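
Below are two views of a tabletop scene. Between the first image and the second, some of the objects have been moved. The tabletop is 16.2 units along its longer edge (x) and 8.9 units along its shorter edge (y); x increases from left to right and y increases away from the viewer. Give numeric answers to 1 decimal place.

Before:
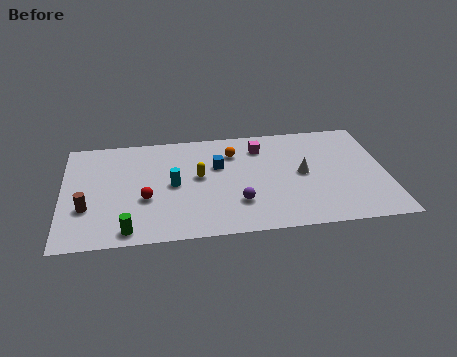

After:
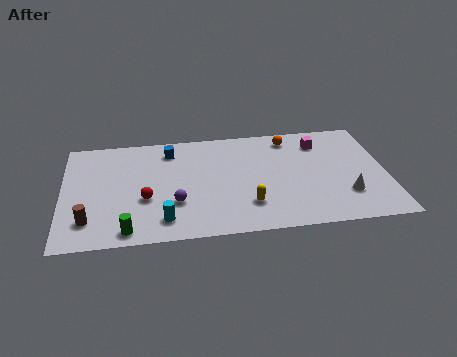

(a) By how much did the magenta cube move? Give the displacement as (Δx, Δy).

(3.0, 0.0)

The magenta cube was at about (10.0, 7.0) and moved to about (13.0, 7.0).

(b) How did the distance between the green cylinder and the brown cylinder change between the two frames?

-0.7

The distance was about 2.8 in the first image and 2.1 in the second, so they moved 0.7 units closer together.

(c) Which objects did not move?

the red sphere and the green cylinder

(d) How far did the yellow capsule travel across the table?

3.5

The yellow capsule moved from about (6.8, 4.9) to (9.2, 2.3), a distance of √(2.4² + 2.6²) ≈ 3.5.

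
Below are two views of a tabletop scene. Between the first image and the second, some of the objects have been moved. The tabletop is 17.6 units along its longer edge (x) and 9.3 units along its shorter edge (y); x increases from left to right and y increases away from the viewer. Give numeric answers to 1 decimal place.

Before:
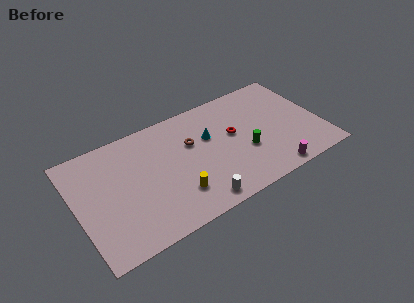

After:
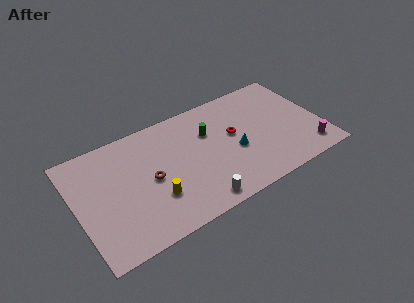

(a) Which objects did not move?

the white cylinder and the red torus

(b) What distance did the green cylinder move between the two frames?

3.6

From (12.0, 3.5) to (9.7, 6.3), the green cylinder covered √(2.3² + 2.8²) ≈ 3.6 units.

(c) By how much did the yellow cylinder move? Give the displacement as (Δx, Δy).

(-1.5, 0.5)

The yellow cylinder started near (6.8, 2.4) and ended near (5.3, 2.9).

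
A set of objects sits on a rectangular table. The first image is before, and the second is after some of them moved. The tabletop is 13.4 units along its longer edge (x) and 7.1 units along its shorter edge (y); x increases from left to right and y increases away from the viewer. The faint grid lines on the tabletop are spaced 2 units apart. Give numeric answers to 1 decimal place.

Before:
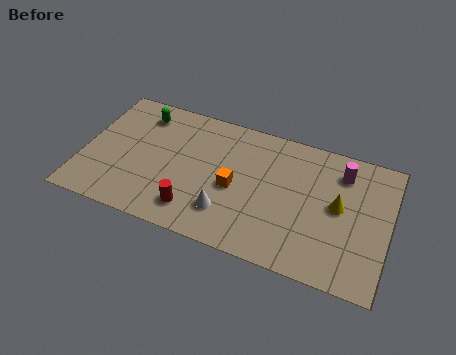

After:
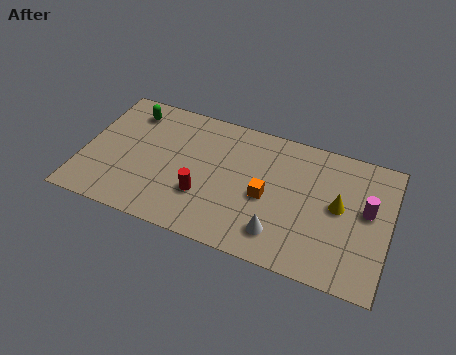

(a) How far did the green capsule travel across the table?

0.5

From (2.3, 5.8) to (1.8, 5.8), the green capsule covered √(0.5² + 0.0²) ≈ 0.5 units.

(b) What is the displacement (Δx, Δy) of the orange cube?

(1.4, 0.0)

The orange cube was at about (6.7, 3.2) and moved to about (8.1, 3.2).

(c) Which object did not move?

the yellow cone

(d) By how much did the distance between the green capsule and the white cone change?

+2.4

Before: roughly 5.8 units apart; after: 8.2. That's 2.4 units further apart.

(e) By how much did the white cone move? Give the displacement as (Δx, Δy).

(2.3, -0.3)

The white cone started near (6.5, 1.8) and ended near (8.8, 1.5).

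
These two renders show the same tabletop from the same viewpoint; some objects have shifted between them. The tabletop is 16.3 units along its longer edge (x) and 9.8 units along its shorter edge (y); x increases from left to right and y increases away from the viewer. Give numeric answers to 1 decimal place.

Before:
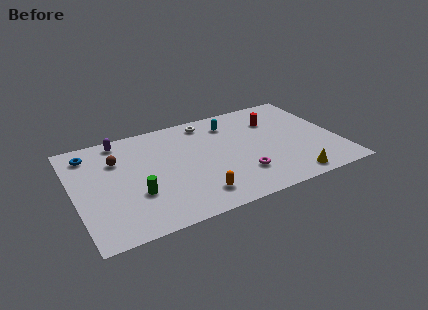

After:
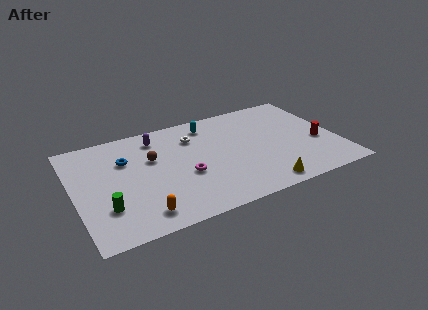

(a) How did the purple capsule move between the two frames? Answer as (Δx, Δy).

(2.2, -0.6)

From the two frames, the purple capsule sits at roughly (3.2, 8.7) before and (5.4, 8.1) after.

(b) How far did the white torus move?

1.6

The white torus moved from about (8.6, 8.5) to (7.6, 7.3), a distance of √(1.0² + 1.2²) ≈ 1.6.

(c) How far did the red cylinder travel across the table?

4.0

The red cylinder moved from about (12.7, 7.1) to (15.1, 3.9), a distance of √(2.4² + 3.2²) ≈ 4.0.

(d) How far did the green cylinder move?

2.0

The green cylinder was near (3.6, 3.3) before and (1.7, 2.8) after, so it travelled √(1.9² + 0.5²) ≈ 2.0 units.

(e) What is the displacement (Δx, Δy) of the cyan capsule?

(-1.3, 0.4)

From the two frames, the cyan capsule sits at roughly (10.0, 7.8) before and (8.7, 8.2) after.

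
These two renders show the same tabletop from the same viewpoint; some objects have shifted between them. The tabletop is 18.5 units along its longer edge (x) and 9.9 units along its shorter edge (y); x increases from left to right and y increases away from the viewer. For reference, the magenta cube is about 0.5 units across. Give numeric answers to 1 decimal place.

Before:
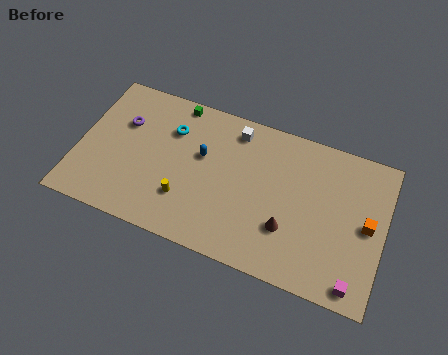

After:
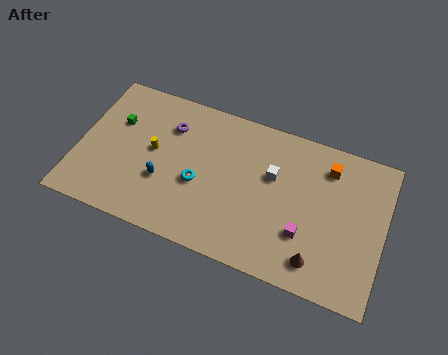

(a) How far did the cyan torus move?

3.6

The cyan torus was near (5.4, 7.1) before and (7.4, 4.1) after, so it travelled √(2.0² + 3.0²) ≈ 3.6 units.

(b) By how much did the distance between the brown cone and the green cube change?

+4.1

The distance was about 9.5 in the first image and 13.6 in the second, so they moved 4.1 units further apart.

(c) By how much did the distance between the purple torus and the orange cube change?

-5.5

The distance was about 15.1 in the first image and 9.6 in the second, so they moved 5.5 units closer together.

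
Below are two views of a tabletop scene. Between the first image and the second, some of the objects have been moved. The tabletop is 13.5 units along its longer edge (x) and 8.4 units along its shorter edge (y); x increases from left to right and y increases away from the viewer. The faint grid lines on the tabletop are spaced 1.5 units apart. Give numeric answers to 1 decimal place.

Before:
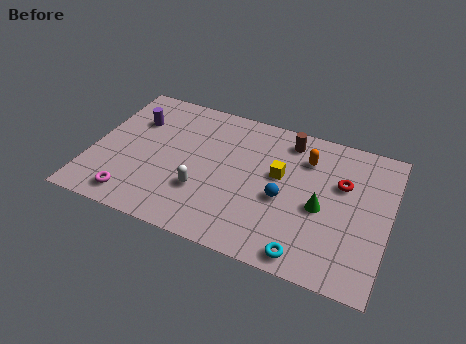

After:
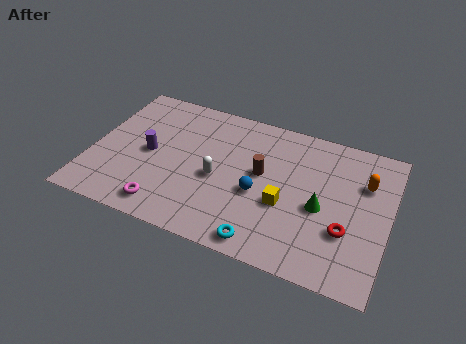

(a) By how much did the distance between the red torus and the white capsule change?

-0.7

Before: roughly 6.7 units apart; after: 6.0. That's 0.7 units closer together.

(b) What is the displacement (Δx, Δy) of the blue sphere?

(-1.1, -0.1)

The blue sphere was at about (8.8, 3.6) and moved to about (7.7, 3.5).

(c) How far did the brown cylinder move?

2.6

The brown cylinder was near (8.7, 7.1) before and (7.7, 4.7) after, so it travelled √(1.0² + 2.4²) ≈ 2.6 units.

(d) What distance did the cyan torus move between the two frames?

1.9

The cyan torus moved from about (10.1, 0.9) to (8.2, 0.9), a distance of √(1.9² + 0.0²) ≈ 1.9.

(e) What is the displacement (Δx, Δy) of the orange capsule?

(2.7, -0.5)

The orange capsule started near (9.6, 6.3) and ended near (12.3, 5.8).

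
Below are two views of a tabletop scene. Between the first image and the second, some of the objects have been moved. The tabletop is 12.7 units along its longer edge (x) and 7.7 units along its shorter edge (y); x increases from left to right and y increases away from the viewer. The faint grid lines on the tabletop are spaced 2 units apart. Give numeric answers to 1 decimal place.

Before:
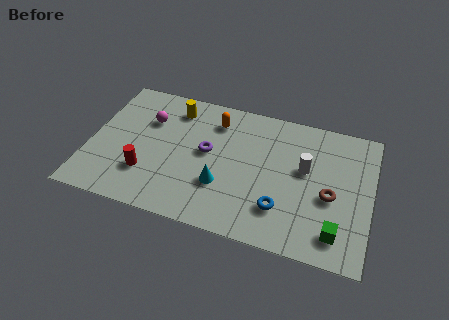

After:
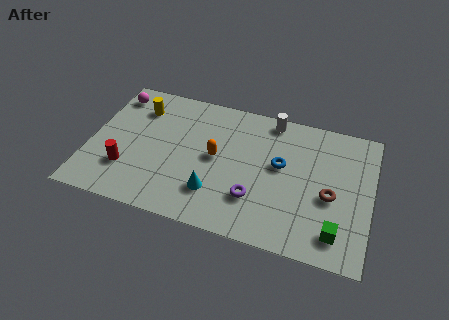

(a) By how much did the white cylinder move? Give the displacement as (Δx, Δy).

(-1.7, 2.4)

The white cylinder was at about (9.7, 4.5) and moved to about (8.0, 6.9).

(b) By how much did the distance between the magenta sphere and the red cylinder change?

+1.2

The distance was about 3.1 in the first image and 4.3 in the second, so they moved 1.2 units further apart.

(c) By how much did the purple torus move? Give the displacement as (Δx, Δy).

(2.3, -2.0)

The purple torus was at about (5.3, 4.2) and moved to about (7.6, 2.2).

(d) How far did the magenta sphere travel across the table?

2.0

The magenta sphere was near (2.5, 5.3) before and (0.8, 6.4) after, so it travelled √(1.7² + 1.1²) ≈ 2.0 units.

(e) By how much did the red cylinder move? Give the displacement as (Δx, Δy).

(-0.9, 0.0)

From the two frames, the red cylinder sits at roughly (2.7, 2.2) before and (1.8, 2.2) after.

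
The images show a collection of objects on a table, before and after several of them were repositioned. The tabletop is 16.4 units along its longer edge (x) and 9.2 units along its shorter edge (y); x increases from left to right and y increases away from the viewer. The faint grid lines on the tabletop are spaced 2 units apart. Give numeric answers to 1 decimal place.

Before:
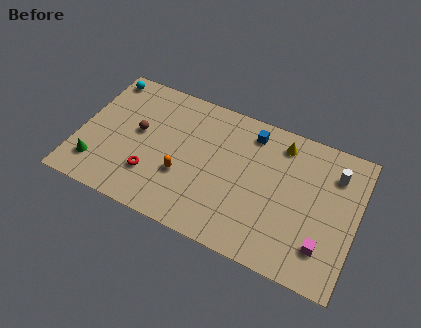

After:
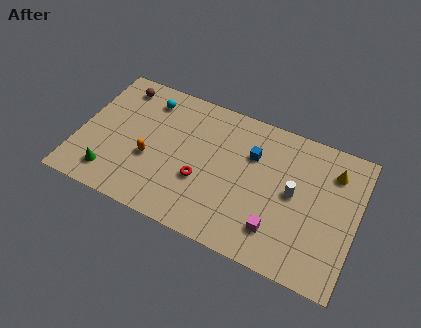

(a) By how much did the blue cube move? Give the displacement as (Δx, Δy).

(0.2, -1.4)

The blue cube was at about (9.9, 7.7) and moved to about (10.1, 6.3).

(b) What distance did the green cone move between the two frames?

0.9

The green cone was near (1.3, 2.0) before and (2.2, 1.7) after, so it travelled √(0.9² + 0.3²) ≈ 0.9 units.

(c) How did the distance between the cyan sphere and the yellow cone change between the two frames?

+0.3

Before: roughly 10.8 units apart; after: 11.1. That's 0.3 units further apart.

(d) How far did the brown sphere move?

3.1

The brown sphere was near (3.4, 5.1) before and (1.9, 7.8) after, so it travelled √(1.5² + 2.7²) ≈ 3.1 units.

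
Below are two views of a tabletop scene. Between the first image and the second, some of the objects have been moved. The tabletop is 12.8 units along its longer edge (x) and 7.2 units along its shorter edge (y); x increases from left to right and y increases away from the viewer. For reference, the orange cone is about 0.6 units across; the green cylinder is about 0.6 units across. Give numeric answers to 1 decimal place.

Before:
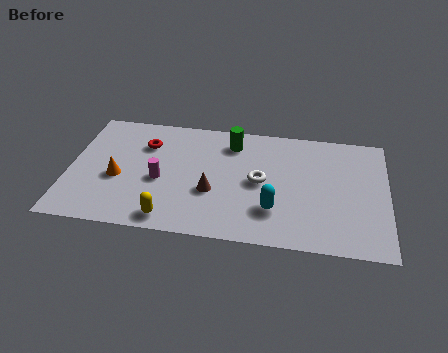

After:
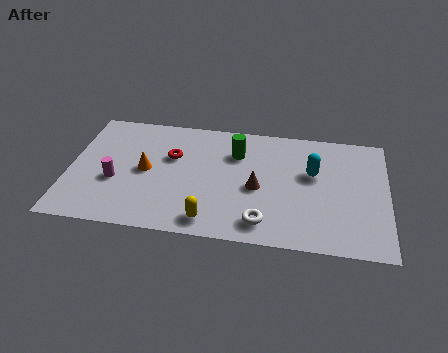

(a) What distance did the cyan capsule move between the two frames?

2.8

The cyan capsule moved from about (8.3, 2.0) to (9.8, 4.4), a distance of √(1.5² + 2.4²) ≈ 2.8.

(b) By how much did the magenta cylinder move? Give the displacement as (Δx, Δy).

(-1.8, -0.3)

The magenta cylinder started near (3.7, 3.1) and ended near (1.9, 2.8).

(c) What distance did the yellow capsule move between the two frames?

1.6

The yellow capsule moved from about (4.2, 0.9) to (5.8, 1.0), a distance of √(1.6² + 0.1²) ≈ 1.6.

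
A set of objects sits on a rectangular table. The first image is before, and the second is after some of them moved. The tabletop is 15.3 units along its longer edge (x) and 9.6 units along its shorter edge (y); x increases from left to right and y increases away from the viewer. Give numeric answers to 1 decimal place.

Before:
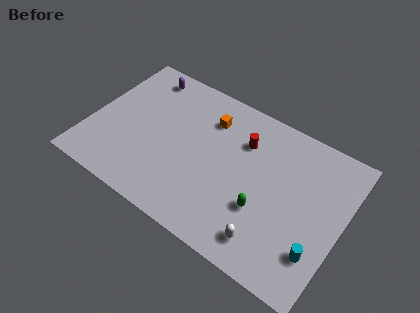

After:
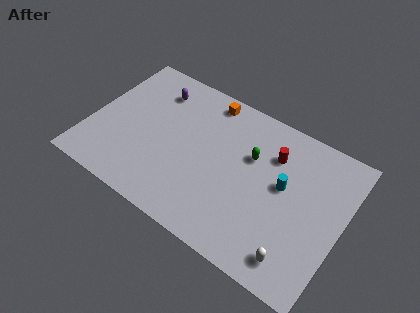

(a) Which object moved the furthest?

the cyan cylinder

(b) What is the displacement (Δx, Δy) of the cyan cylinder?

(-2.5, 2.9)

From the two frames, the cyan cylinder sits at roughly (14.2, 2.5) before and (11.7, 5.4) after.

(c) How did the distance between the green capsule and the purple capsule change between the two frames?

-3.3

They were about 9.7 units apart before and 6.4 after — 3.3 units closer together.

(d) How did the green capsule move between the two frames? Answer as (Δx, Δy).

(-1.2, 2.9)

The green capsule was at about (10.8, 3.3) and moved to about (9.6, 6.2).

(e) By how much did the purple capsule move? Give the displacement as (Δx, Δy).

(0.9, -0.7)

From the two frames, the purple capsule sits at roughly (2.5, 8.3) before and (3.4, 7.6) after.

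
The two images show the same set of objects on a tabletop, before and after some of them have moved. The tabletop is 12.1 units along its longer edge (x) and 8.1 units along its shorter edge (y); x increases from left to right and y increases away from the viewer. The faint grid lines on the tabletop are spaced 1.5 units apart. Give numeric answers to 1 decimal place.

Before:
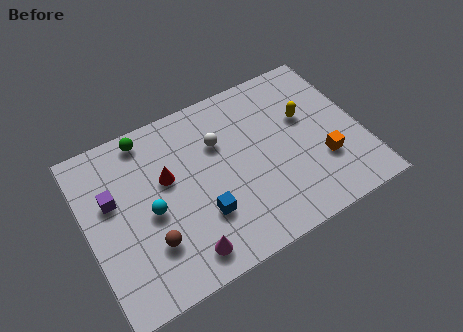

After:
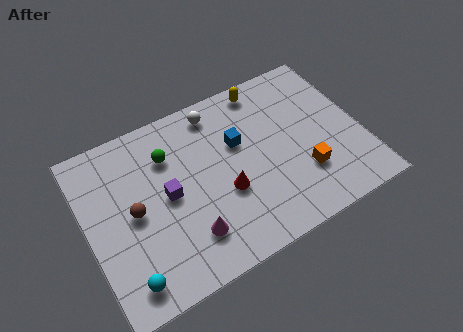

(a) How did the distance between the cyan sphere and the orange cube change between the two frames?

+0.5

They were about 7.6 units apart before and 8.1 after — 0.5 units further apart.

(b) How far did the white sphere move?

1.5

The white sphere moved from about (6.0, 5.5) to (6.1, 7.0), a distance of √(0.1² + 1.5²) ≈ 1.5.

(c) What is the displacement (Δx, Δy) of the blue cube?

(2.0, 2.6)

From the two frames, the blue cube sits at roughly (4.8, 2.5) before and (6.8, 5.1) after.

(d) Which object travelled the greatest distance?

the blue cube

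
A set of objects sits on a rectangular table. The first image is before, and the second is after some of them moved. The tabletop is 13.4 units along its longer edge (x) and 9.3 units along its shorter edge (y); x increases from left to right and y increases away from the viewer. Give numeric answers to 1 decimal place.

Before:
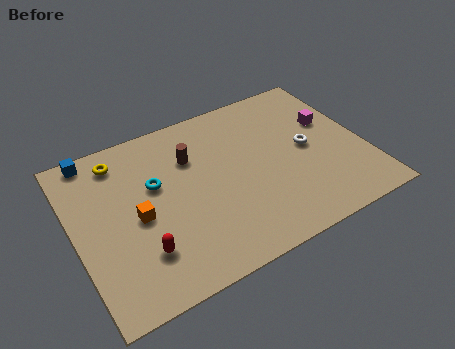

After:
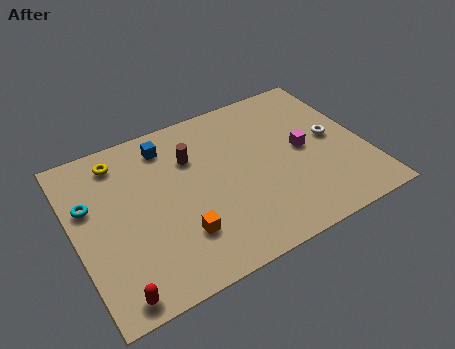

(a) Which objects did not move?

the brown cylinder and the yellow torus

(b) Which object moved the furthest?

the blue cube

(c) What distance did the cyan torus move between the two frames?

3.0

The cyan torus moved from about (3.8, 5.7) to (0.8, 5.9), a distance of √(3.0² + 0.2²) ≈ 3.0.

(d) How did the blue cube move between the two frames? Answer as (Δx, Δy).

(3.3, -0.8)

The blue cube started near (1.3, 8.5) and ended near (4.6, 7.7).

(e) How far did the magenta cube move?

1.9

The magenta cube was near (12.1, 5.8) before and (10.6, 4.7) after, so it travelled √(1.5² + 1.1²) ≈ 1.9 units.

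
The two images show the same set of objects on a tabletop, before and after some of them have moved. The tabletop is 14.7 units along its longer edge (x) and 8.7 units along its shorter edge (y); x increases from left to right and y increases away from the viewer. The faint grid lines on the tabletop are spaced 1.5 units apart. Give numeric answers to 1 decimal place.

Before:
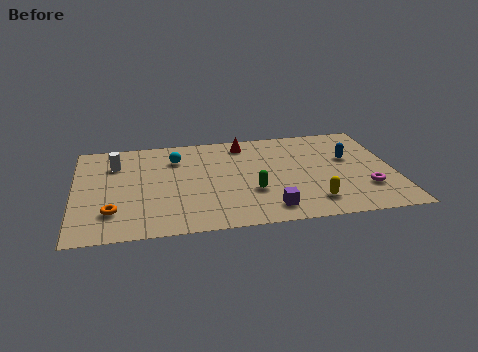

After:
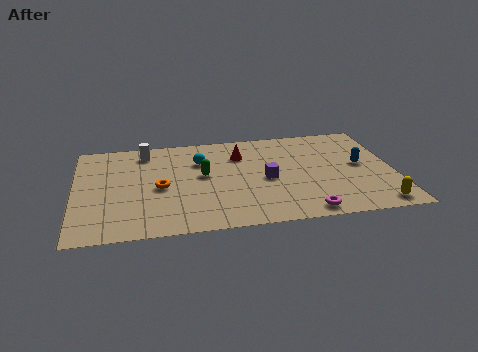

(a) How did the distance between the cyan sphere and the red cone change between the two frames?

-1.4

Before: roughly 3.3 units apart; after: 1.9. That's 1.4 units closer together.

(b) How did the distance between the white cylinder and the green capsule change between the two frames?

-3.5

They were about 7.1 units apart before and 3.6 after — 3.5 units closer together.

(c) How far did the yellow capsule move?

3.0

The yellow capsule was near (10.8, 1.7) before and (13.7, 1.0) after, so it travelled √(2.9² + 0.7²) ≈ 3.0 units.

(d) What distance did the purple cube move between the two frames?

2.6

From (8.8, 1.4) to (8.8, 4.0), the purple cube covered √(0.0² + 2.6²) ≈ 2.6 units.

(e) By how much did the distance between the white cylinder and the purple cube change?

-2.1

Before: roughly 8.5 units apart; after: 6.4. That's 2.1 units closer together.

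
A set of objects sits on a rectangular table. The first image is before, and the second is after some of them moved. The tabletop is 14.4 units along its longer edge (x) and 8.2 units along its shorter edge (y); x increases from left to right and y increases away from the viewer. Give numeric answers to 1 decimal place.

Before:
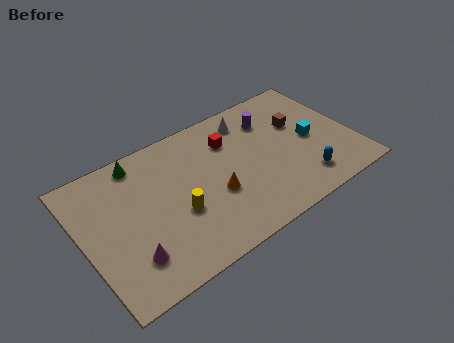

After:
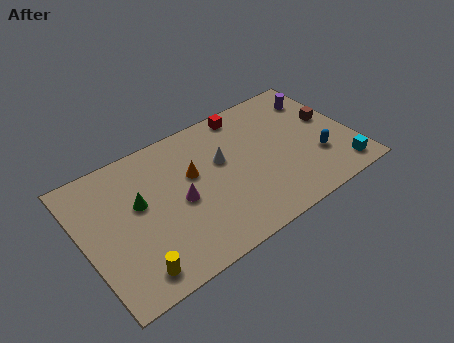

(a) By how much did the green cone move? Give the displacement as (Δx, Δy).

(-0.4, -2.4)

The green cone started near (3.4, 7.2) and ended near (3.0, 4.8).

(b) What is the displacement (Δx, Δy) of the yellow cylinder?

(-2.7, -2.0)

The yellow cylinder started near (4.8, 3.2) and ended near (2.1, 1.2).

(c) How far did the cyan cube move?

2.9

From (12.2, 3.9) to (13.3, 1.2), the cyan cube covered √(1.1² + 2.7²) ≈ 2.9 units.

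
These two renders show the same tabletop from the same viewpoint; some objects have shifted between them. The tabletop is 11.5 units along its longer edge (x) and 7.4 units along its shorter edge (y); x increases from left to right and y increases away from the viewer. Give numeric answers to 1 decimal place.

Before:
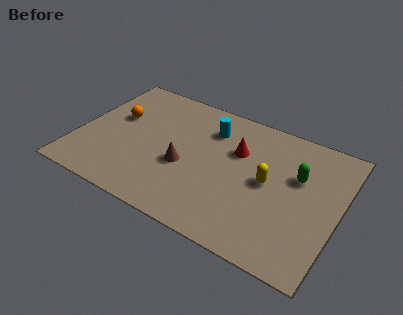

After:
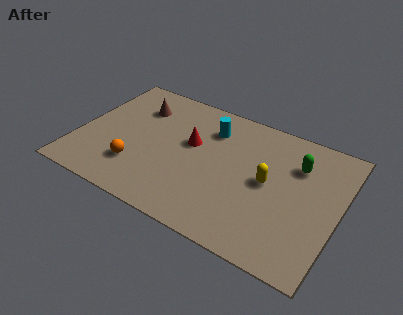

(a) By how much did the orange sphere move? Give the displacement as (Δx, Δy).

(1.3, -2.5)

The orange sphere was at about (1.5, 4.5) and moved to about (2.8, 2.0).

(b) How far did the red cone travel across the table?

2.1

The red cone was near (6.9, 4.9) before and (4.9, 4.4) after, so it travelled √(2.0² + 0.5²) ≈ 2.1 units.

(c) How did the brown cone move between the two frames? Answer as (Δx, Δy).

(-2.5, 2.5)

The brown cone was at about (4.8, 3.0) and moved to about (2.3, 5.5).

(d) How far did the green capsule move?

0.6

The green capsule moved from about (9.6, 4.7) to (9.5, 5.3), a distance of √(0.1² + 0.6²) ≈ 0.6.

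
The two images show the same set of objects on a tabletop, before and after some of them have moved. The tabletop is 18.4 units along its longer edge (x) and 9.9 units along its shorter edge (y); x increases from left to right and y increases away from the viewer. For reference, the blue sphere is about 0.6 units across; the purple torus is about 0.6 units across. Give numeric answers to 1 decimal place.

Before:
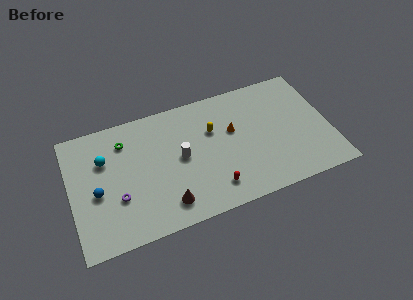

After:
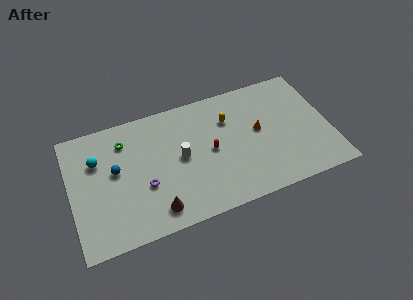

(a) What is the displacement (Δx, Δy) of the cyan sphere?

(-0.5, 0.1)

From the two frames, the cyan sphere sits at roughly (2.5, 6.7) before and (2.0, 6.8) after.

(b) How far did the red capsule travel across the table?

3.0

The red capsule was near (9.8, 1.9) before and (9.9, 4.9) after, so it travelled √(0.1² + 3.0²) ≈ 3.0 units.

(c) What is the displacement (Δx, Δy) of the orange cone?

(1.8, -0.6)

The orange cone started near (11.6, 6.0) and ended near (13.4, 5.4).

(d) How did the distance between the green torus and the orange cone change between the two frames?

+1.9

The distance was about 7.8 in the first image and 9.7 in the second, so they moved 1.9 units further apart.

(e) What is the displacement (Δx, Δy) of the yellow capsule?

(1.2, 0.5)

From the two frames, the yellow capsule sits at roughly (10.2, 6.5) before and (11.4, 7.0) after.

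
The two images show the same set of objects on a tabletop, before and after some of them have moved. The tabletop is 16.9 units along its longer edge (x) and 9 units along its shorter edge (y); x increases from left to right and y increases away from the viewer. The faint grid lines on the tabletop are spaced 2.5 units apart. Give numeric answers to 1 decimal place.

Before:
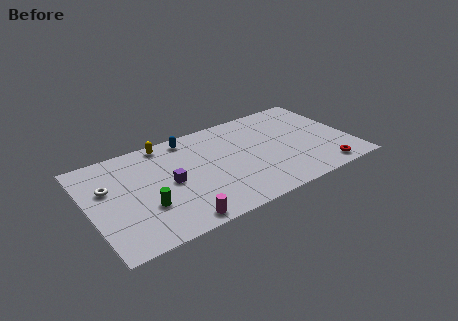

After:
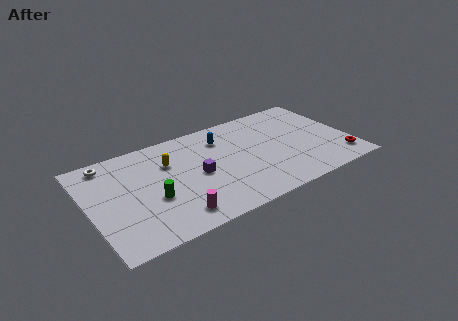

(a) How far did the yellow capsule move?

1.9

From (5.3, 8.1) to (5.3, 6.2), the yellow capsule covered √(0.0² + 1.9²) ≈ 1.9 units.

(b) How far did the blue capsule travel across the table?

2.3

From (6.8, 7.9) to (8.9, 6.9), the blue capsule covered √(2.1² + 1.0²) ≈ 2.3 units.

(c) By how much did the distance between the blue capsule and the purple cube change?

-0.6

They were about 3.9 units apart before and 3.3 after — 0.6 units closer together.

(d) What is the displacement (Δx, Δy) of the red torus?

(1.3, 0.6)

From the two frames, the red torus sits at roughly (14.7, 1.1) before and (16.0, 1.7) after.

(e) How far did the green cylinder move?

0.7

From (3.4, 3.0) to (3.9, 3.5), the green cylinder covered √(0.5² + 0.5²) ≈ 0.7 units.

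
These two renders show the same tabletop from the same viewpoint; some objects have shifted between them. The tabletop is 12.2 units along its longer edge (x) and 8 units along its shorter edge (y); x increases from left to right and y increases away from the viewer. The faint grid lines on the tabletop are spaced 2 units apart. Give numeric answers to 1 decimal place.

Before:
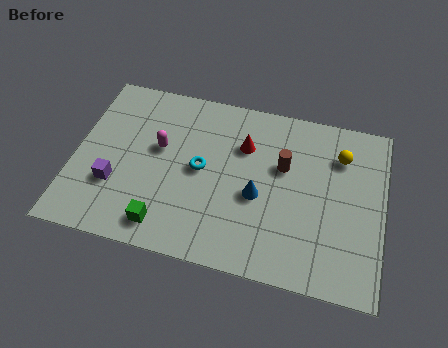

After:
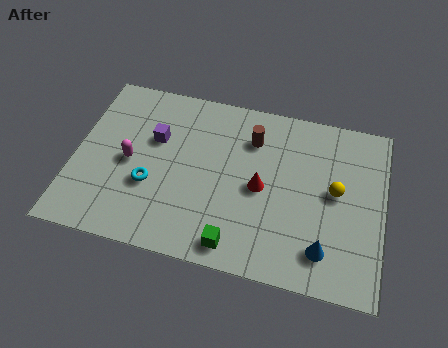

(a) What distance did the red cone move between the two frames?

2.0

From (6.6, 5.6) to (7.4, 3.8), the red cone covered √(0.8² + 1.8²) ≈ 2.0 units.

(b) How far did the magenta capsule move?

1.4

The magenta capsule was near (3.3, 4.7) before and (2.2, 3.8) after, so it travelled √(1.1² + 0.9²) ≈ 1.4 units.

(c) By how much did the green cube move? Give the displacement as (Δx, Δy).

(2.8, -0.2)

The green cube started near (3.8, 1.2) and ended near (6.6, 1.0).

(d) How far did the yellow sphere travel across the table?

1.7

From (10.4, 6.0) to (10.3, 4.3), the yellow sphere covered √(0.1² + 1.7²) ≈ 1.7 units.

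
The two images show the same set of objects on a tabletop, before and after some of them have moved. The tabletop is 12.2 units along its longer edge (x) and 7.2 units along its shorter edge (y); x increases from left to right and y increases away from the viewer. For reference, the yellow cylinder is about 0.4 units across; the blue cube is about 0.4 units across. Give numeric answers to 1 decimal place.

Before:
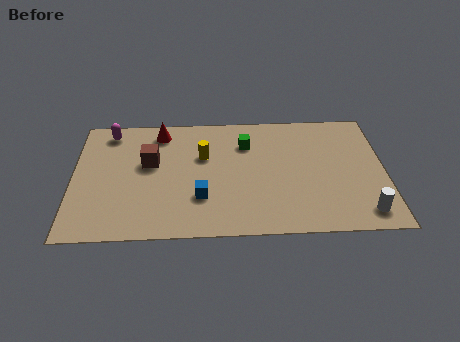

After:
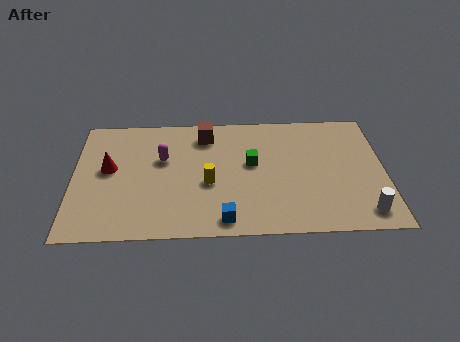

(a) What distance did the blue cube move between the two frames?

1.6

The blue cube moved from about (5.0, 2.2) to (5.9, 0.9), a distance of √(0.9² + 1.3²) ≈ 1.6.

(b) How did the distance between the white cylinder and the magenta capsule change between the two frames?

-2.6

They were about 11.1 units apart before and 8.5 after — 2.6 units closer together.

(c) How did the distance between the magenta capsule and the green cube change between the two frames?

-2.0

The distance was about 5.5 in the first image and 3.5 in the second, so they moved 2.0 units closer together.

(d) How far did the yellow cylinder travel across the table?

1.6

The yellow cylinder was near (5.1, 4.6) before and (5.3, 3.0) after, so it travelled √(0.2² + 1.6²) ≈ 1.6 units.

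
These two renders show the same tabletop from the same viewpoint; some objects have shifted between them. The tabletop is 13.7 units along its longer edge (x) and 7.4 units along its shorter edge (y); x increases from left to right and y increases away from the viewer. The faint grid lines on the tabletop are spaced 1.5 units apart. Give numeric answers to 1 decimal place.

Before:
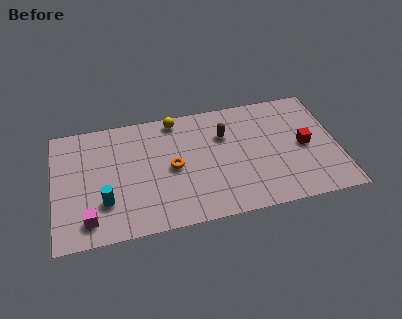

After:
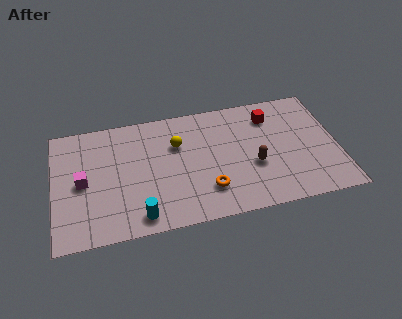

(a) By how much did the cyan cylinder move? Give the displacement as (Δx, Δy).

(1.6, -1.2)

The cyan cylinder was at about (2.4, 2.2) and moved to about (4.0, 1.0).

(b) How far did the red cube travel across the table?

2.7

The red cube moved from about (12.1, 3.6) to (10.6, 5.8), a distance of √(1.5² + 2.2²) ≈ 2.7.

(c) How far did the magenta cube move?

2.3

The magenta cube moved from about (1.6, 1.3) to (1.4, 3.6), a distance of √(0.2² + 2.3²) ≈ 2.3.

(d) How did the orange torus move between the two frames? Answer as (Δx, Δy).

(1.6, -1.7)

From the two frames, the orange torus sits at roughly (5.7, 3.6) before and (7.3, 1.9) after.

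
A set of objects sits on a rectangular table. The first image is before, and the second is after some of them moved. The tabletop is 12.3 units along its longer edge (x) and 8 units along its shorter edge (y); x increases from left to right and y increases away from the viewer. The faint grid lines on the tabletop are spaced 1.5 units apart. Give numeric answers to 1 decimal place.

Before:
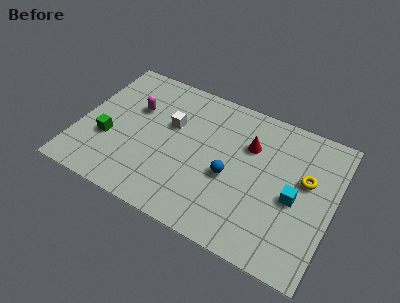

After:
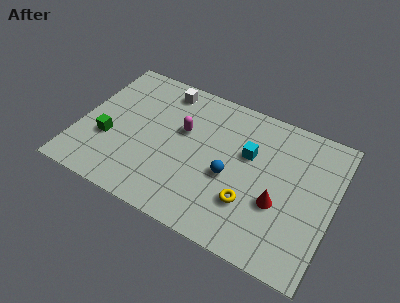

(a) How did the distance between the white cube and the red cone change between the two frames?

+3.4

They were about 3.8 units apart before and 7.2 after — 3.4 units further apart.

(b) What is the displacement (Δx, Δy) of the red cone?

(1.7, -2.5)

The red cone was at about (8.1, 5.5) and moved to about (9.8, 3.0).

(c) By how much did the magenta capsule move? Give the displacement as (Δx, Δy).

(2.4, -0.3)

The magenta capsule started near (2.5, 5.2) and ended near (4.9, 4.9).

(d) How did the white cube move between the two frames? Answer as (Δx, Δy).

(-0.6, 1.9)

From the two frames, the white cube sits at roughly (4.3, 5.0) before and (3.7, 6.9) after.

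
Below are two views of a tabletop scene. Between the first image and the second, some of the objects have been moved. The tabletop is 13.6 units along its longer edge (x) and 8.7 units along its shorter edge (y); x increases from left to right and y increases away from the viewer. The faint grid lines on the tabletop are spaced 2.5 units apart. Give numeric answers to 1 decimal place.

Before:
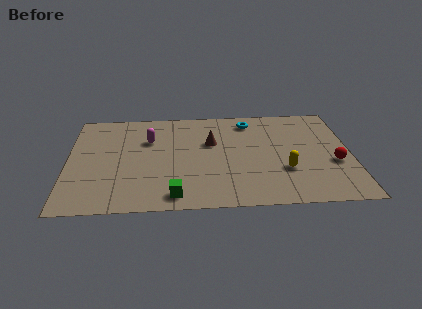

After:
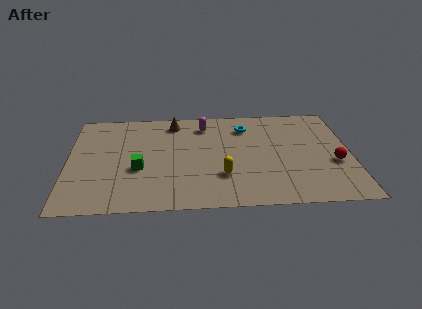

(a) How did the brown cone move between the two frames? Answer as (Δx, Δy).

(-1.8, 1.9)

From the two frames, the brown cone sits at roughly (6.9, 5.5) before and (5.1, 7.4) after.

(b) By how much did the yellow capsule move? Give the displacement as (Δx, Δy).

(-3.0, -0.3)

The yellow capsule was at about (10.4, 2.9) and moved to about (7.4, 2.6).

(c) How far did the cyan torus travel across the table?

0.5

From (8.8, 7.3) to (8.6, 6.8), the cyan torus covered √(0.2² + 0.5²) ≈ 0.5 units.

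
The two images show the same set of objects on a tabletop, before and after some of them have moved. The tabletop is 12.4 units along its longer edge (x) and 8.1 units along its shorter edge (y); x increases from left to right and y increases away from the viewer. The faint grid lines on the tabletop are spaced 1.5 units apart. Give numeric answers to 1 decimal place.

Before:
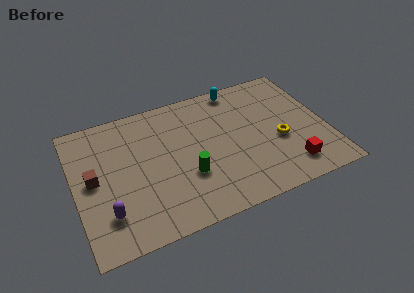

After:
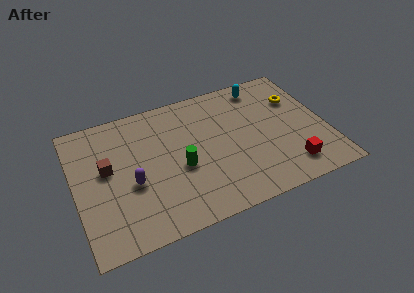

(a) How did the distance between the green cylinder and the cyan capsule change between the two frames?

+0.4

They were about 5.4 units apart before and 5.8 after — 0.4 units further apart.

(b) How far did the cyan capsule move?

1.2

The cyan capsule was near (8.4, 7.3) before and (9.6, 7.0) after, so it travelled √(1.2² + 0.3²) ≈ 1.2 units.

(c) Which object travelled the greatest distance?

the yellow torus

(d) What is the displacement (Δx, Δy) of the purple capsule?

(1.3, 1.3)

The purple capsule started near (1.4, 2.0) and ended near (2.7, 3.3).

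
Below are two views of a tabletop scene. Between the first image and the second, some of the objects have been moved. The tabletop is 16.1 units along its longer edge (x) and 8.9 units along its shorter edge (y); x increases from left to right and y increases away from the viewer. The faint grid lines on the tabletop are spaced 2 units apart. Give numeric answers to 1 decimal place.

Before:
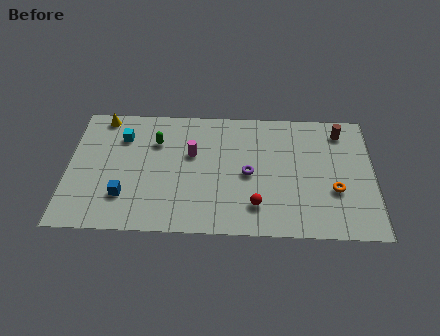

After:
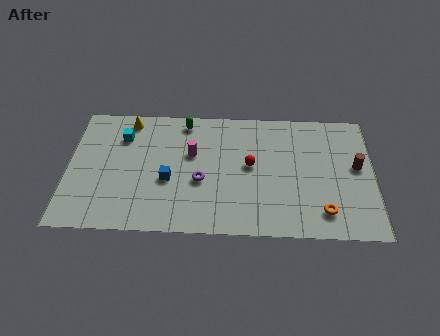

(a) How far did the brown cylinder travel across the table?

2.6

From (14.4, 7.4) to (15.2, 4.9), the brown cylinder covered √(0.8² + 2.5²) ≈ 2.6 units.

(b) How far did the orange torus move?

1.6

From (14.0, 3.2) to (13.4, 1.7), the orange torus covered √(0.6² + 1.5²) ≈ 1.6 units.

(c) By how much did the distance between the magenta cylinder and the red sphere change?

-1.7

The distance was about 4.9 in the first image and 3.2 in the second, so they moved 1.7 units closer together.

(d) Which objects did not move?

the magenta cylinder and the cyan cube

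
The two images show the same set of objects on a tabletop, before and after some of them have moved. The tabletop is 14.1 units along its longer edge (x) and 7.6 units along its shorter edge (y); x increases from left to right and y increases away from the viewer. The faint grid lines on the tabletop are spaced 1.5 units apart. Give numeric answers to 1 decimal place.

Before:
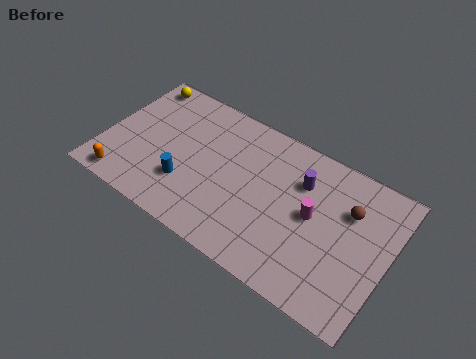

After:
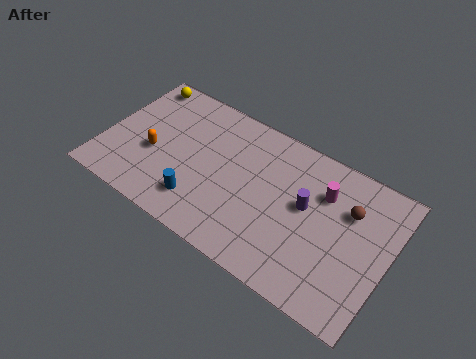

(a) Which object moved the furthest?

the orange capsule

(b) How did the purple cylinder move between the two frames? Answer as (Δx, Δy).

(0.4, -1.1)

The purple cylinder started near (9.6, 5.4) and ended near (10.0, 4.3).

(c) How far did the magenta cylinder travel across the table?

1.4

From (10.4, 4.0) to (10.7, 5.4), the magenta cylinder covered √(0.3² + 1.4²) ≈ 1.4 units.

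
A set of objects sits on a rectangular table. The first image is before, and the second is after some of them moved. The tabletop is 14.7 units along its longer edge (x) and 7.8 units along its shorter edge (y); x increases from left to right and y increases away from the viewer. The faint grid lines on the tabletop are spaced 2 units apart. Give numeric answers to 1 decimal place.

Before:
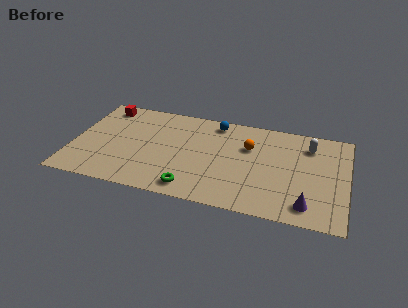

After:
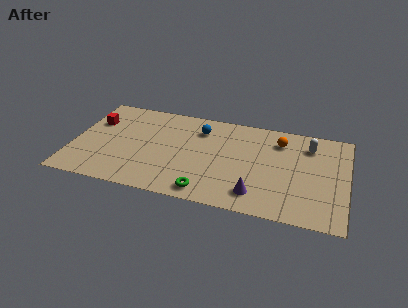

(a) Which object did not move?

the white capsule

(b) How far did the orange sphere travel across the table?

1.8

The orange sphere moved from about (9.4, 5.2) to (11.0, 6.1), a distance of √(1.6² + 0.9²) ≈ 1.8.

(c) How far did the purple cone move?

2.7

The purple cone was near (12.7, 1.3) before and (10.0, 1.5) after, so it travelled √(2.7² + 0.2²) ≈ 2.7 units.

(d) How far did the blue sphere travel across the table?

1.1

The blue sphere moved from about (7.5, 6.8) to (6.7, 6.0), a distance of √(0.8² + 0.8²) ≈ 1.1.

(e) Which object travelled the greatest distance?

the purple cone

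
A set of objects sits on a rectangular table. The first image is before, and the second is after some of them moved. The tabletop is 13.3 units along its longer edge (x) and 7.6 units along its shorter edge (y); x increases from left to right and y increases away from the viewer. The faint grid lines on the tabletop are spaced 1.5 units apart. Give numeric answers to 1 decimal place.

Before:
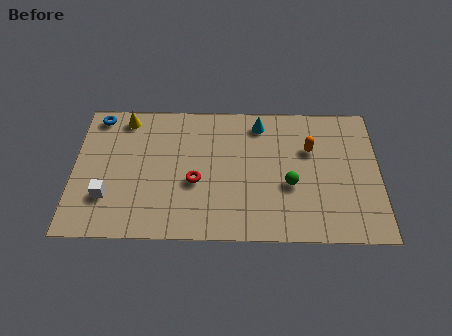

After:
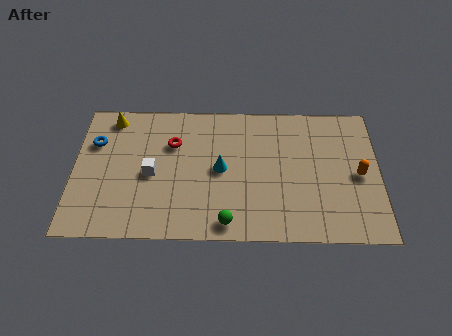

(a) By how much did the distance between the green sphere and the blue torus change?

-2.0

Before: roughly 9.2 units apart; after: 7.2. That's 2.0 units closer together.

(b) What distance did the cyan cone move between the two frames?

3.1

From (8.1, 6.4) to (6.4, 3.8), the cyan cone covered √(1.7² + 2.6²) ≈ 3.1 units.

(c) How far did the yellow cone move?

0.6

The yellow cone was near (2.2, 6.6) before and (1.6, 6.6) after, so it travelled √(0.6² + 0.0²) ≈ 0.6 units.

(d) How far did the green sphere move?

3.4

The green sphere moved from about (9.4, 3.0) to (6.7, 0.9), a distance of √(2.7² + 2.1²) ≈ 3.4.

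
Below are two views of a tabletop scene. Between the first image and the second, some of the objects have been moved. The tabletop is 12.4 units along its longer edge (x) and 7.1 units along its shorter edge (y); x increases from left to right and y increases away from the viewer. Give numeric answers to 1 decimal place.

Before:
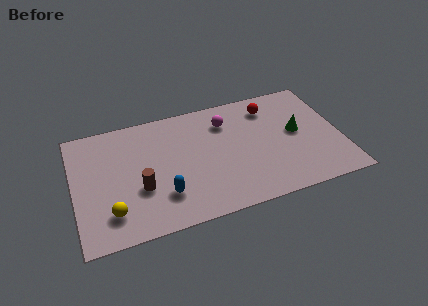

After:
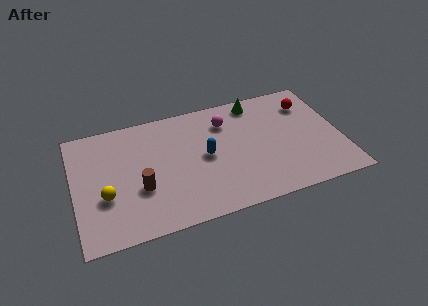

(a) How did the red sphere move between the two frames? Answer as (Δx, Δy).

(1.8, -0.3)

From the two frames, the red sphere sits at roughly (9.3, 5.7) before and (11.1, 5.4) after.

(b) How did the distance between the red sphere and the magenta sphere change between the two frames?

+1.8

They were about 2.1 units apart before and 3.9 after — 1.8 units further apart.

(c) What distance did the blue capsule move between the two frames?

2.7

The blue capsule was near (4.0, 1.9) before and (6.1, 3.6) after, so it travelled √(2.1² + 1.7²) ≈ 2.7 units.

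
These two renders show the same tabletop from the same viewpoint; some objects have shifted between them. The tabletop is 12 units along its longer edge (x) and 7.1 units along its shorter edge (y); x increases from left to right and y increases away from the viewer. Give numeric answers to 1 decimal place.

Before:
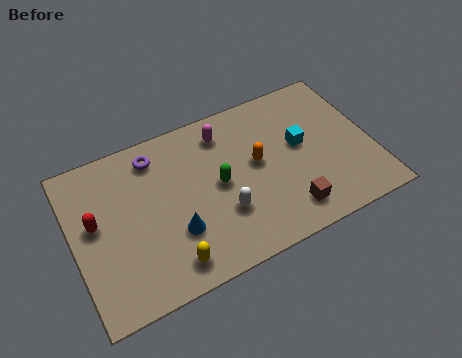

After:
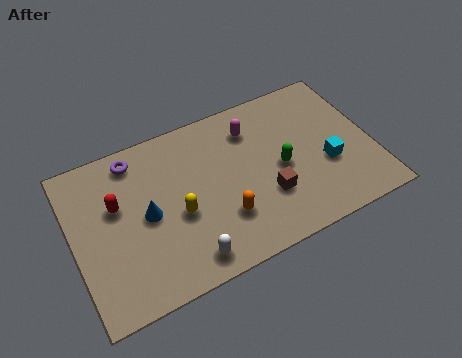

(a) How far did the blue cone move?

1.6

The blue cone moved from about (3.9, 2.3) to (2.9, 3.5), a distance of √(1.0² + 1.2²) ≈ 1.6.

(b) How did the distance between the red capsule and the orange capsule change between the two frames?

-1.9

They were about 6.5 units apart before and 4.6 after — 1.9 units closer together.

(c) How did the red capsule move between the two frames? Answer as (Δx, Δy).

(0.9, 0.4)

The red capsule started near (0.9, 4.0) and ended near (1.8, 4.4).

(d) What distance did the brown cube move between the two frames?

1.2

The brown cube was near (8.3, 1.3) before and (7.6, 2.3) after, so it travelled √(0.7² + 1.0²) ≈ 1.2 units.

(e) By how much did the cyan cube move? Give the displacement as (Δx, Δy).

(0.9, -1.3)

From the two frames, the cyan cube sits at roughly (9.2, 4.0) before and (10.1, 2.7) after.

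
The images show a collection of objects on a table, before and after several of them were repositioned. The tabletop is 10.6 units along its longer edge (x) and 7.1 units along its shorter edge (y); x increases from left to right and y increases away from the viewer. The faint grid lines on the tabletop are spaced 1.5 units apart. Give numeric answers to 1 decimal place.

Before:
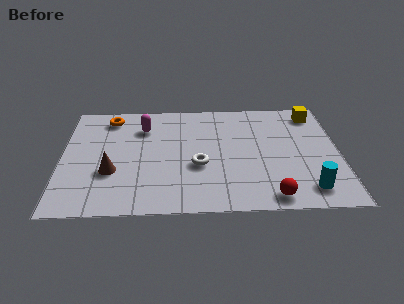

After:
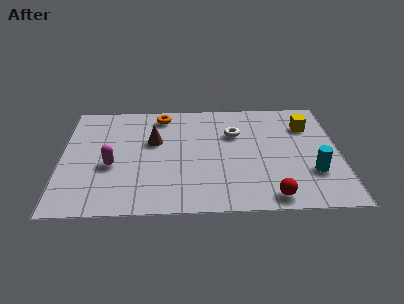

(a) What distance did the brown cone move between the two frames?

2.5

From (1.9, 2.5) to (3.5, 4.4), the brown cone covered √(1.6² + 1.9²) ≈ 2.5 units.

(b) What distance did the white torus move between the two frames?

2.4

The white torus was near (5.2, 2.8) before and (6.6, 4.8) after, so it travelled √(1.4² + 2.0²) ≈ 2.4 units.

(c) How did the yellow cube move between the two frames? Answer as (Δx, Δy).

(-0.3, -0.8)

The yellow cube was at about (9.7, 6.0) and moved to about (9.4, 5.2).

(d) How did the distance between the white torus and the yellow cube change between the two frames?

-2.7

Before: roughly 5.5 units apart; after: 2.8. That's 2.7 units closer together.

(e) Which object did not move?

the red sphere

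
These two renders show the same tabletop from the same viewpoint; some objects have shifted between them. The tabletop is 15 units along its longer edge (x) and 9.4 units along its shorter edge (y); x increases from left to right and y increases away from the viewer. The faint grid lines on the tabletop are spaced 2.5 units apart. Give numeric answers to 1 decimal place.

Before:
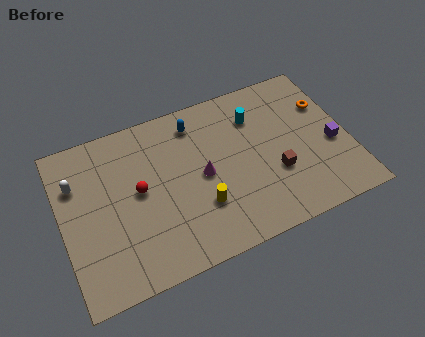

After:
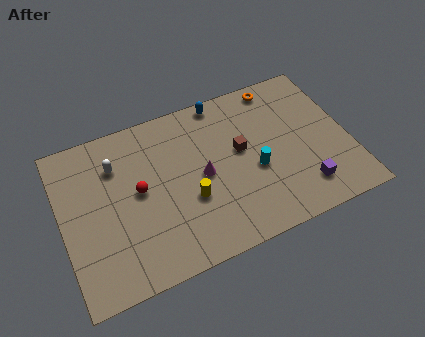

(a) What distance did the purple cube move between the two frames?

2.7

From (14.1, 3.9) to (12.3, 1.9), the purple cube covered √(1.8² + 2.0²) ≈ 2.7 units.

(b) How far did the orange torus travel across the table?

3.0

The orange torus was near (14.1, 6.4) before and (11.8, 8.4) after, so it travelled √(2.3² + 2.0²) ≈ 3.0 units.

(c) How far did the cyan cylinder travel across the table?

3.1

The cyan cylinder moved from about (10.4, 7.0) to (10.0, 3.9), a distance of √(0.4² + 3.1²) ≈ 3.1.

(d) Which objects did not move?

the magenta cone and the red sphere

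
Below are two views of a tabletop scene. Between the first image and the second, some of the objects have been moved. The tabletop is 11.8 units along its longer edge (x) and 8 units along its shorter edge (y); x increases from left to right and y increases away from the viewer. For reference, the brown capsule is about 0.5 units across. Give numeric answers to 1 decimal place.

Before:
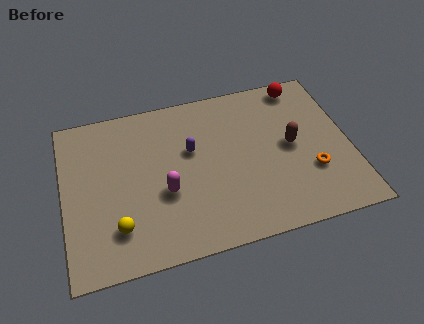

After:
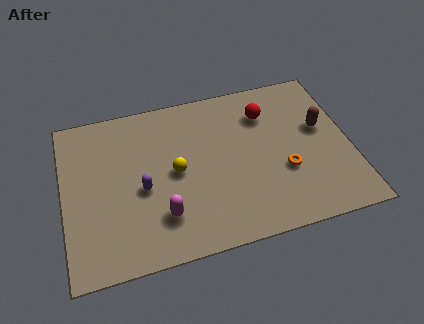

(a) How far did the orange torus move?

1.1

The orange torus moved from about (10.1, 2.6) to (9.0, 2.9), a distance of √(1.1² + 0.3²) ≈ 1.1.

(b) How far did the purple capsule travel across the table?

2.5

The purple capsule was near (5.3, 4.9) before and (3.2, 3.5) after, so it travelled √(2.1² + 1.4²) ≈ 2.5 units.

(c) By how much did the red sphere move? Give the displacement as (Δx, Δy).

(-1.6, -1.1)

From the two frames, the red sphere sits at roughly (10.1, 7.1) before and (8.5, 6.0) after.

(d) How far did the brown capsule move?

1.4

The brown capsule was near (9.4, 4.1) before and (10.7, 4.7) after, so it travelled √(1.3² + 0.6²) ≈ 1.4 units.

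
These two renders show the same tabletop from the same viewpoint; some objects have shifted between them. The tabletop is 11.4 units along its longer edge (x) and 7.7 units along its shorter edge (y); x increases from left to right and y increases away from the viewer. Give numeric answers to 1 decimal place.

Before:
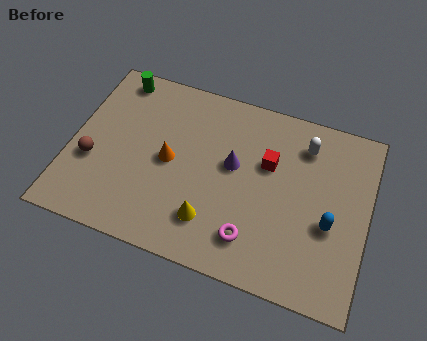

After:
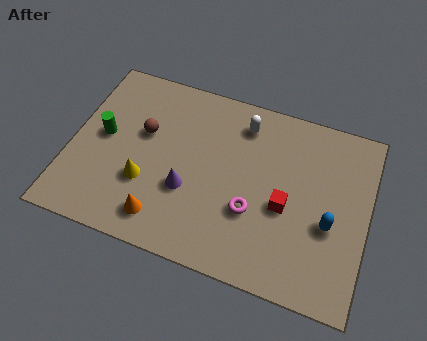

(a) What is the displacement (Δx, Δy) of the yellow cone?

(-2.6, 0.8)

The yellow cone was at about (5.6, 1.8) and moved to about (3.0, 2.6).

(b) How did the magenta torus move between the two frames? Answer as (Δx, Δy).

(-0.1, 1.1)

From the two frames, the magenta torus sits at roughly (7.2, 1.6) before and (7.1, 2.7) after.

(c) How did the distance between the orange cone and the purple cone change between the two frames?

-0.8

Before: roughly 2.5 units apart; after: 1.7. That's 0.8 units closer together.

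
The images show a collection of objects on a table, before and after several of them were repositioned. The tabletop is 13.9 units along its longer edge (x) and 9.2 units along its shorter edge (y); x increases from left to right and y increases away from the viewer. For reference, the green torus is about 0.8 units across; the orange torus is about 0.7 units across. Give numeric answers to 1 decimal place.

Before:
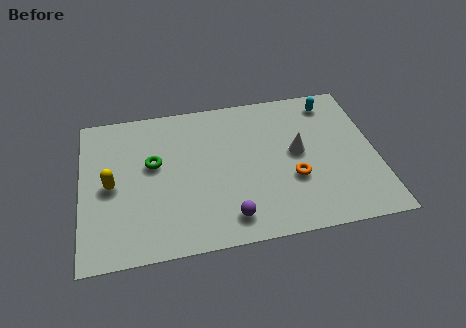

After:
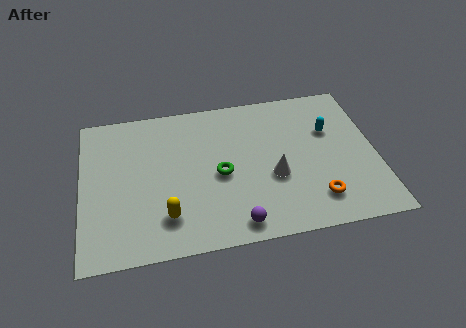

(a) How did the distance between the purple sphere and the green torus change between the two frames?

-2.0

They were about 5.2 units apart before and 3.2 after — 2.0 units closer together.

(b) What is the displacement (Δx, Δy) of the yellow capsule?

(2.5, -2.3)

The yellow capsule started near (1.4, 4.4) and ended near (3.9, 2.1).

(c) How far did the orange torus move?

1.7

The orange torus moved from about (9.9, 3.3) to (10.9, 1.9), a distance of √(1.0² + 1.4²) ≈ 1.7.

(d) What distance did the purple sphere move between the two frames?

0.5

From (6.8, 1.5) to (7.1, 1.1), the purple sphere covered √(0.3² + 0.4²) ≈ 0.5 units.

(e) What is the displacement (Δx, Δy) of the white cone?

(-1.2, -1.3)

The white cone started near (10.2, 4.9) and ended near (9.0, 3.6).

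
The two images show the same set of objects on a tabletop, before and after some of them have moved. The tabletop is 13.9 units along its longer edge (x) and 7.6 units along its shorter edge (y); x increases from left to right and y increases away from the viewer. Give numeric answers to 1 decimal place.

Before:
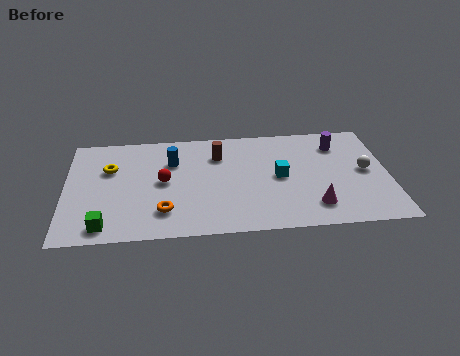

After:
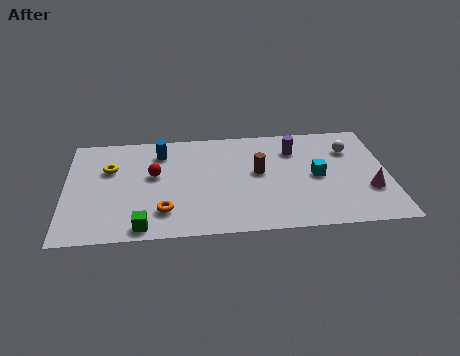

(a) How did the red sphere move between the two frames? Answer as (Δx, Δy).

(-0.4, 0.5)

The red sphere was at about (4.2, 3.9) and moved to about (3.8, 4.4).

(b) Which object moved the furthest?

the magenta cone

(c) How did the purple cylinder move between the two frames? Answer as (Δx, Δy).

(-1.9, -0.2)

The purple cylinder started near (11.8, 5.9) and ended near (9.9, 5.7).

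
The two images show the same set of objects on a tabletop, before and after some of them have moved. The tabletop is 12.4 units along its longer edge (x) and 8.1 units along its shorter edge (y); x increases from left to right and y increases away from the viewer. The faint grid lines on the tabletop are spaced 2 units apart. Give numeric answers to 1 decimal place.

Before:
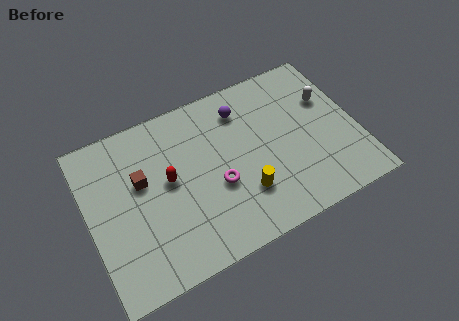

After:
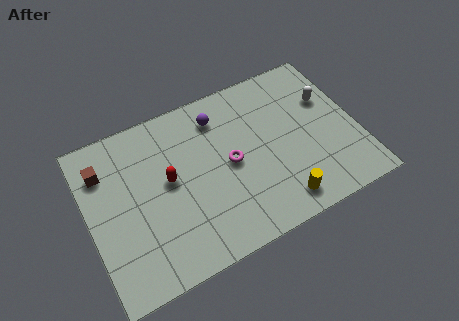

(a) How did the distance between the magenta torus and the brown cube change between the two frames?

+2.3

Before: roughly 3.7 units apart; after: 6.0. That's 2.3 units further apart.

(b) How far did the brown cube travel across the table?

2.0

From (2.5, 4.9) to (0.9, 6.1), the brown cube covered √(1.6² + 1.2²) ≈ 2.0 units.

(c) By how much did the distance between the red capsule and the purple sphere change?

-0.9

Before: roughly 4.2 units apart; after: 3.3. That's 0.9 units closer together.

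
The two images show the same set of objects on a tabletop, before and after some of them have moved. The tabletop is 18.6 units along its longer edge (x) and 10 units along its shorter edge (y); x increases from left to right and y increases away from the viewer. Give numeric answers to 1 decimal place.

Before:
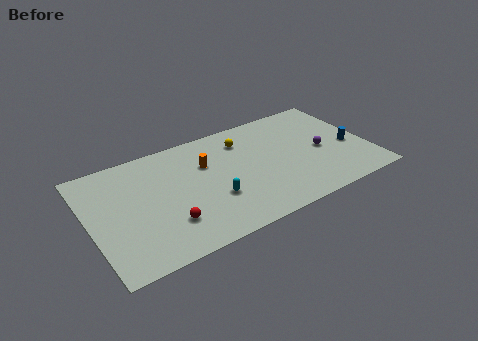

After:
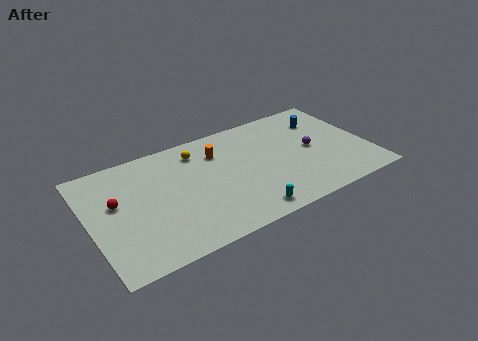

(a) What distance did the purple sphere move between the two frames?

0.7

From (15.5, 4.6) to (14.9, 5.0), the purple sphere covered √(0.6² + 0.4²) ≈ 0.7 units.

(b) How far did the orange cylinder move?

1.1

From (7.9, 6.7) to (8.8, 7.4), the orange cylinder covered √(0.9² + 0.7²) ≈ 1.1 units.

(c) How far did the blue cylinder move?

3.5

From (17.4, 4.2) to (16.1, 7.5), the blue cylinder covered √(1.3² + 3.3²) ≈ 3.5 units.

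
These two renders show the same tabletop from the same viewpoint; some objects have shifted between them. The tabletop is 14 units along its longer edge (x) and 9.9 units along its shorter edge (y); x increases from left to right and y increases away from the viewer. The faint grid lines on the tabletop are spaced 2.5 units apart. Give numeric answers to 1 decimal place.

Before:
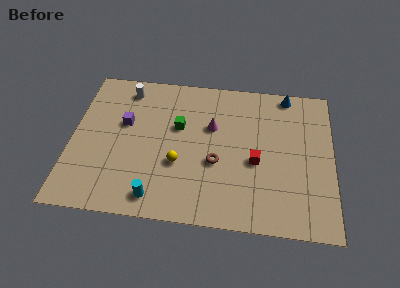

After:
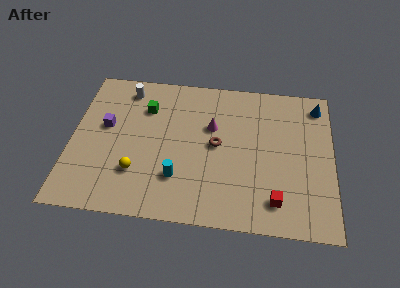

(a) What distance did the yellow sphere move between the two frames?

2.3

The yellow sphere was near (5.8, 3.6) before and (3.6, 2.8) after, so it travelled √(2.2² + 0.8²) ≈ 2.3 units.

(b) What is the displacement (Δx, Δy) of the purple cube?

(-1.0, -0.3)

The purple cube was at about (2.8, 6.0) and moved to about (1.8, 5.7).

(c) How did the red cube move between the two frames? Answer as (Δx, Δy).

(1.1, -2.4)

The red cube was at about (9.9, 4.2) and moved to about (11.0, 1.8).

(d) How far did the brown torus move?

1.2

The brown torus moved from about (7.8, 3.9) to (7.8, 5.1), a distance of √(0.0² + 1.2²) ≈ 1.2.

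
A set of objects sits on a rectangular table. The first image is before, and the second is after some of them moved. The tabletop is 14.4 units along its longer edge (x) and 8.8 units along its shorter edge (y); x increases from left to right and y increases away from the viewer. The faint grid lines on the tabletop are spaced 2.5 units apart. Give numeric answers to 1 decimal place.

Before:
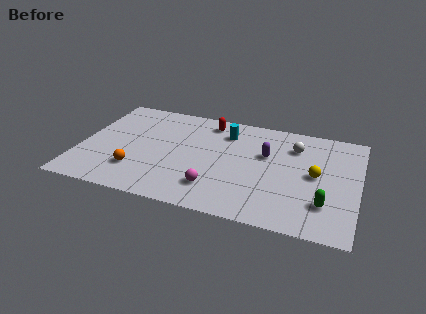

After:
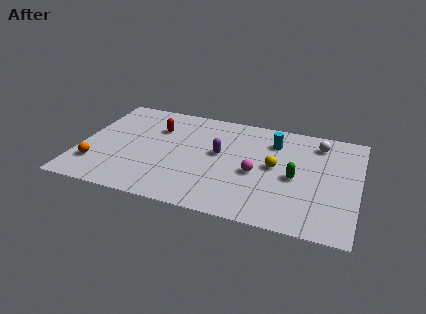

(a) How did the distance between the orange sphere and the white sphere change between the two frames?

+3.3

They were about 9.0 units apart before and 12.3 after — 3.3 units further apart.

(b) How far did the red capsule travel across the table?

2.9

The red capsule moved from about (6.4, 7.5) to (3.8, 6.2), a distance of √(2.6² + 1.3²) ≈ 2.9.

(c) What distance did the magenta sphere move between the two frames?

2.7

The magenta sphere was near (7.2, 2.0) before and (9.2, 3.8) after, so it travelled √(2.0² + 1.8²) ≈ 2.7 units.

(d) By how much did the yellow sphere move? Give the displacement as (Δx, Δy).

(-2.1, 0.1)

The yellow sphere started near (12.2, 4.5) and ended near (10.1, 4.6).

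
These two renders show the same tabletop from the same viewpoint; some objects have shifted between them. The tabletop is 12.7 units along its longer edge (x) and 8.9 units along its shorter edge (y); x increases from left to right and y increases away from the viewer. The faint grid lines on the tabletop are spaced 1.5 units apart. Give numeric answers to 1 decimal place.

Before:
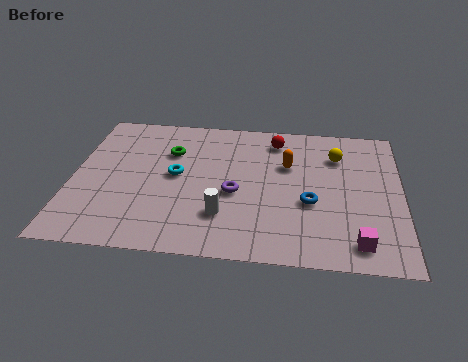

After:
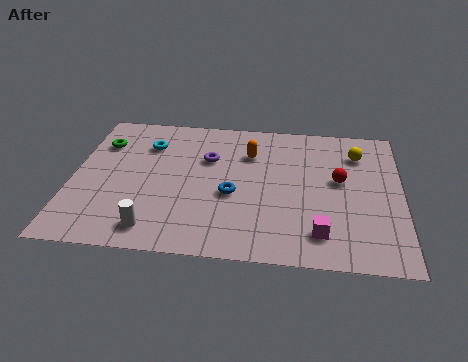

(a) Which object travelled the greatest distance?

the red sphere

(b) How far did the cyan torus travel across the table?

2.2

The cyan torus moved from about (4.0, 4.7) to (2.8, 6.6), a distance of √(1.2² + 1.9²) ≈ 2.2.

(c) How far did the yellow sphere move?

0.8

The yellow sphere was near (10.2, 6.6) before and (11.0, 6.8) after, so it travelled √(0.8² + 0.2²) ≈ 0.8 units.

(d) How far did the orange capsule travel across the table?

1.6

The orange capsule moved from about (8.3, 5.8) to (6.8, 6.4), a distance of √(1.5² + 0.6²) ≈ 1.6.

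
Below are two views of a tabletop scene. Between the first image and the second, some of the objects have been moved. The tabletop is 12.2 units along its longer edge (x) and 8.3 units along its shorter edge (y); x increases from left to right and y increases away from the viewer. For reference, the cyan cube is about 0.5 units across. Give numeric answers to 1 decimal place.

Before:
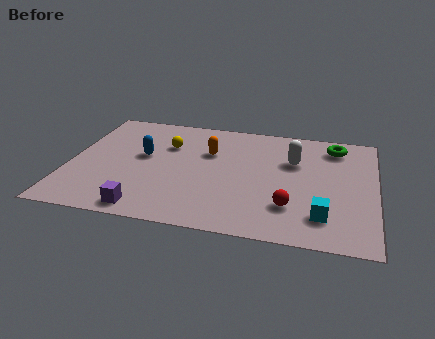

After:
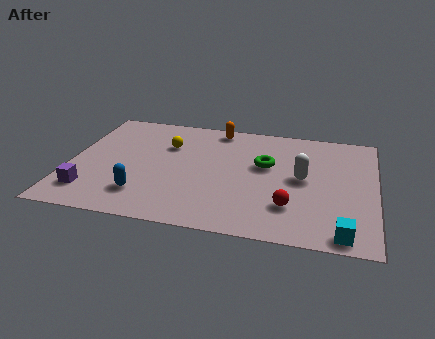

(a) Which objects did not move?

the yellow sphere and the red sphere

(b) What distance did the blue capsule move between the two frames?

2.8

From (2.9, 4.7) to (3.1, 1.9), the blue capsule covered √(0.2² + 2.8²) ≈ 2.8 units.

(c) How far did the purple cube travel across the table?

2.4

The purple cube moved from about (3.3, 0.9) to (1.0, 1.7), a distance of √(2.3² + 0.8²) ≈ 2.4.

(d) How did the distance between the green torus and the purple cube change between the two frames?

-1.8

Before: roughly 9.4 units apart; after: 7.6. That's 1.8 units closer together.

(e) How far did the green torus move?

3.3

The green torus was near (10.5, 6.9) before and (7.8, 5.0) after, so it travelled √(2.7² + 1.9²) ≈ 3.3 units.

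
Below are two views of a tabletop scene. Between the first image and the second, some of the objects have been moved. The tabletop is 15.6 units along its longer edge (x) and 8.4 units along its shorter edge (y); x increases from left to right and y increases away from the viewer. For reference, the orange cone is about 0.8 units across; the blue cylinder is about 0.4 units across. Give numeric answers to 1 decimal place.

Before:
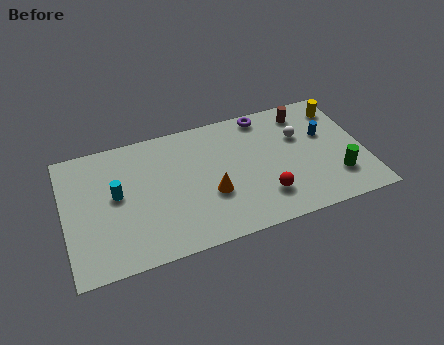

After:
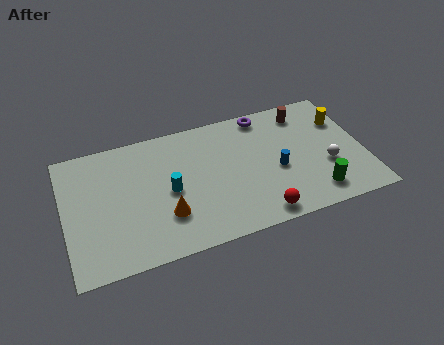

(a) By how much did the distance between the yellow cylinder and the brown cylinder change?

+0.3

Before: roughly 1.9 units apart; after: 2.2. That's 0.3 units further apart.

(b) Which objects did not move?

the brown cylinder and the purple torus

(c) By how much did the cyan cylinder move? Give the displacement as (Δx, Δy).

(2.7, -0.6)

The cyan cylinder was at about (2.7, 4.6) and moved to about (5.4, 4.0).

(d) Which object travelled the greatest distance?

the blue cylinder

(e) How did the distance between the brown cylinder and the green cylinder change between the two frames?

+0.6

They were about 4.9 units apart before and 5.5 after — 0.6 units further apart.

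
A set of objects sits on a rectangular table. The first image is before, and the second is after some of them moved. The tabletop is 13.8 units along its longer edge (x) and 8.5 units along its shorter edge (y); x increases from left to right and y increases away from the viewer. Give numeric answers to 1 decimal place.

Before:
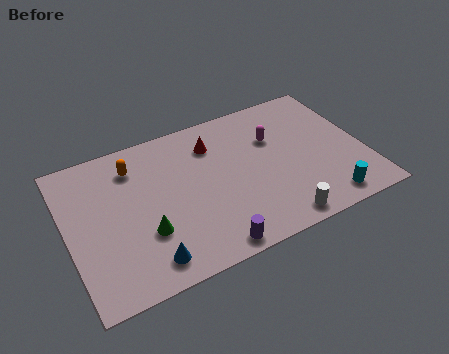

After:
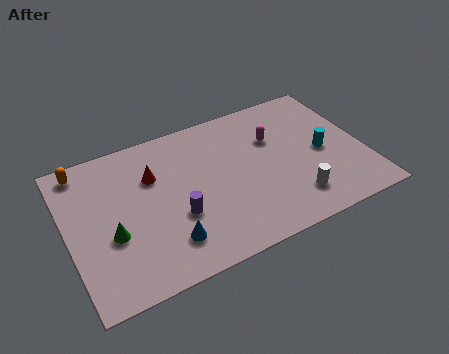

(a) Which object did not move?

the magenta capsule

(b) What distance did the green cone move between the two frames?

1.6

The green cone moved from about (3.4, 2.8) to (1.9, 3.3), a distance of √(1.5² + 0.5²) ≈ 1.6.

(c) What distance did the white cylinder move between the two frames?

1.3

The white cylinder moved from about (9.3, 0.9) to (10.2, 1.8), a distance of √(0.9² + 0.9²) ≈ 1.3.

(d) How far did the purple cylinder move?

2.6

From (6.1, 0.8) to (4.9, 3.1), the purple cylinder covered √(1.2² + 2.3²) ≈ 2.6 units.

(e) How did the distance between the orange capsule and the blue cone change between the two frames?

+1.1

They were about 5.4 units apart before and 6.5 after — 1.1 units further apart.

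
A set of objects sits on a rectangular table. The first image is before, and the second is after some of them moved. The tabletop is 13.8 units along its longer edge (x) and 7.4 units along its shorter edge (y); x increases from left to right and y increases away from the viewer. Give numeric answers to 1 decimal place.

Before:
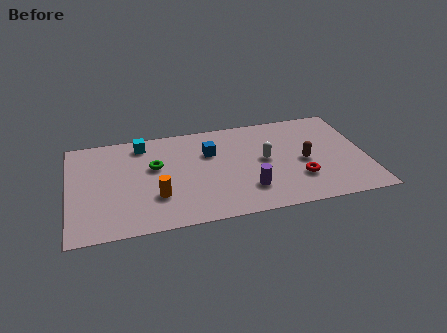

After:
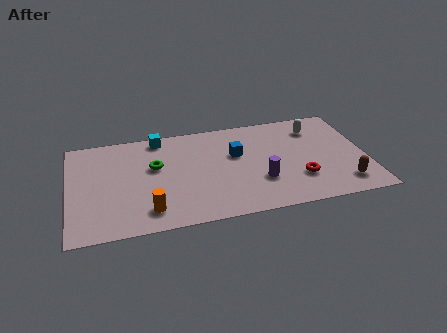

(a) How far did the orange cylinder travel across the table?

1.0

The orange cylinder moved from about (4.0, 2.3) to (3.6, 1.4), a distance of √(0.4² + 0.9²) ≈ 1.0.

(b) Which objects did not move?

the green torus and the red torus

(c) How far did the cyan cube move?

0.9

The cyan cube was near (3.5, 6.3) before and (4.3, 6.6) after, so it travelled √(0.8² + 0.3²) ≈ 0.9 units.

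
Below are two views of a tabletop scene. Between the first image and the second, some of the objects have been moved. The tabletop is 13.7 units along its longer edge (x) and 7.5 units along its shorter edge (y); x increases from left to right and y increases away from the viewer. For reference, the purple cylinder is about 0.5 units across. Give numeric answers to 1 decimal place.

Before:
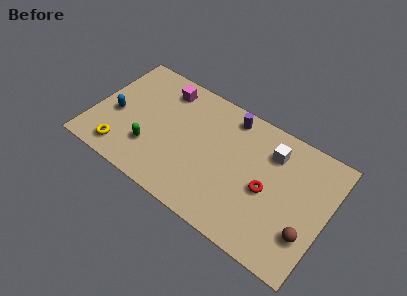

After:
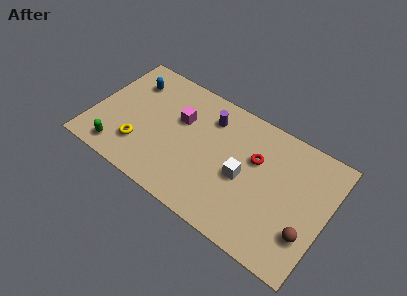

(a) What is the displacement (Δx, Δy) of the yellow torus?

(0.9, 0.8)

The yellow torus started near (2.1, 1.2) and ended near (3.0, 2.0).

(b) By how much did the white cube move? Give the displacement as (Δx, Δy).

(-1.3, -2.3)

From the two frames, the white cube sits at roughly (10.2, 5.7) before and (8.9, 3.4) after.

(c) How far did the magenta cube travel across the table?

1.8

The magenta cube was near (3.7, 6.2) before and (4.9, 4.8) after, so it travelled √(1.2² + 1.4²) ≈ 1.8 units.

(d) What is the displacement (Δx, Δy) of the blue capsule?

(0.5, 2.5)

From the two frames, the blue capsule sits at roughly (1.3, 3.2) before and (1.8, 5.7) after.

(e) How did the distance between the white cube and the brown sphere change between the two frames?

-0.3

The distance was about 4.4 in the first image and 4.1 in the second, so they moved 0.3 units closer together.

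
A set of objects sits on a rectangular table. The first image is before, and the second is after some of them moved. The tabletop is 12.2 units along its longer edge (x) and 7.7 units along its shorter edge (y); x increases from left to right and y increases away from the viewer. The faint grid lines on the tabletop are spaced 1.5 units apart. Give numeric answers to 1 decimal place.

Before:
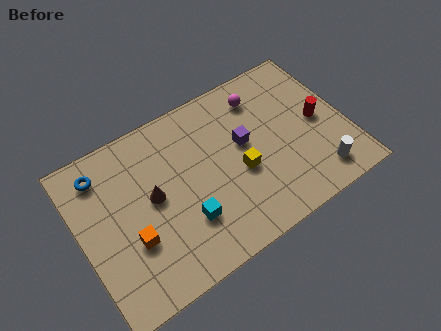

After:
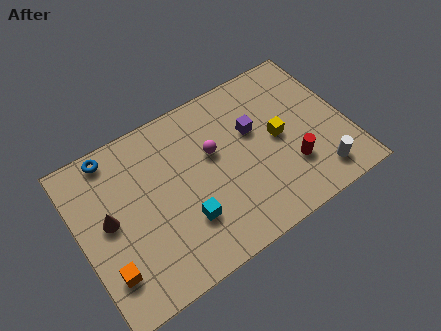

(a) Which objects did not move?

the white cylinder and the cyan cube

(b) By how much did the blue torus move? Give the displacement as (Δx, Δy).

(0.6, 0.6)

The blue torus was at about (1.3, 6.3) and moved to about (1.9, 6.9).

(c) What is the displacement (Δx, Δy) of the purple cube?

(0.5, 0.4)

From the two frames, the purple cube sits at roughly (7.6, 4.4) before and (8.1, 4.8) after.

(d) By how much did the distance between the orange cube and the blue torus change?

+1.4

Before: roughly 3.7 units apart; after: 5.1. That's 1.4 units further apart.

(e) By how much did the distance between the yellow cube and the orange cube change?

+3.3

The distance was about 5.1 in the first image and 8.4 in the second, so they moved 3.3 units further apart.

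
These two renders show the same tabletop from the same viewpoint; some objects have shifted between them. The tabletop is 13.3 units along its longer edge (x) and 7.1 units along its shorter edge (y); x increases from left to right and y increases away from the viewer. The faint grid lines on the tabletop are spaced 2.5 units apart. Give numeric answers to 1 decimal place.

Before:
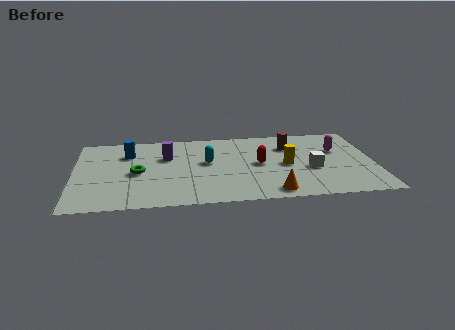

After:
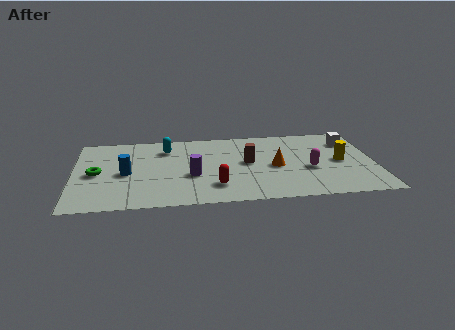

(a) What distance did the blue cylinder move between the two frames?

1.9

From (2.4, 5.2) to (2.3, 3.3), the blue cylinder covered √(0.1² + 1.9²) ≈ 1.9 units.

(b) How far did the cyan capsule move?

2.3

The cyan capsule moved from about (5.9, 4.0) to (4.1, 5.5), a distance of √(1.8² + 1.5²) ≈ 2.3.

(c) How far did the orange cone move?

2.4

The orange cone was near (8.7, 0.9) before and (8.9, 3.3) after, so it travelled √(0.2² + 2.4²) ≈ 2.4 units.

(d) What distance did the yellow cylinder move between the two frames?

2.4

The yellow cylinder moved from about (9.4, 3.4) to (11.8, 3.5), a distance of √(2.4² + 0.1²) ≈ 2.4.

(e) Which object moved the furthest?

the white cube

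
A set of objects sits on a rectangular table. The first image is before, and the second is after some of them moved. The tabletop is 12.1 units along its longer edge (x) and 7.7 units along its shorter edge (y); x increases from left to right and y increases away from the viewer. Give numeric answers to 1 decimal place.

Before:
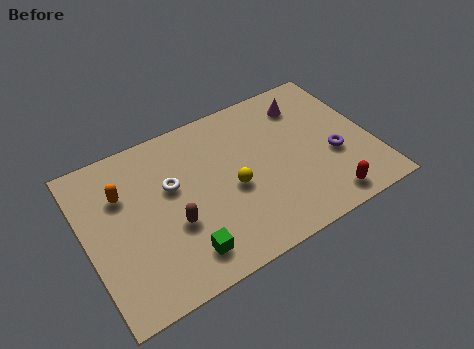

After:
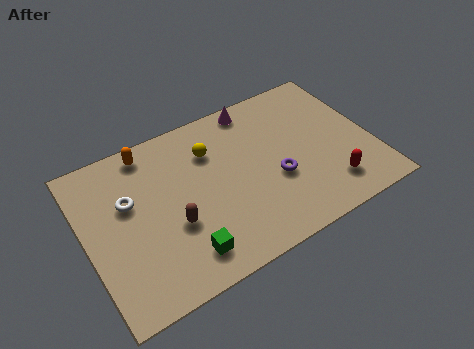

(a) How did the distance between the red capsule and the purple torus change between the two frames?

+0.4

Before: roughly 2.1 units apart; after: 2.5. That's 0.4 units further apart.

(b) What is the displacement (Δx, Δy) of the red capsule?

(0.3, 0.6)

The red capsule started near (9.7, 1.0) and ended near (10.0, 1.6).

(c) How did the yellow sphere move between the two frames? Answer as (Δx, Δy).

(-0.6, 2.2)

The yellow sphere was at about (6.1, 3.4) and moved to about (5.5, 5.6).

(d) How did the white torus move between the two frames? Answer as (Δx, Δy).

(-1.8, 0.1)

The white torus was at about (3.7, 4.7) and moved to about (1.9, 4.8).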